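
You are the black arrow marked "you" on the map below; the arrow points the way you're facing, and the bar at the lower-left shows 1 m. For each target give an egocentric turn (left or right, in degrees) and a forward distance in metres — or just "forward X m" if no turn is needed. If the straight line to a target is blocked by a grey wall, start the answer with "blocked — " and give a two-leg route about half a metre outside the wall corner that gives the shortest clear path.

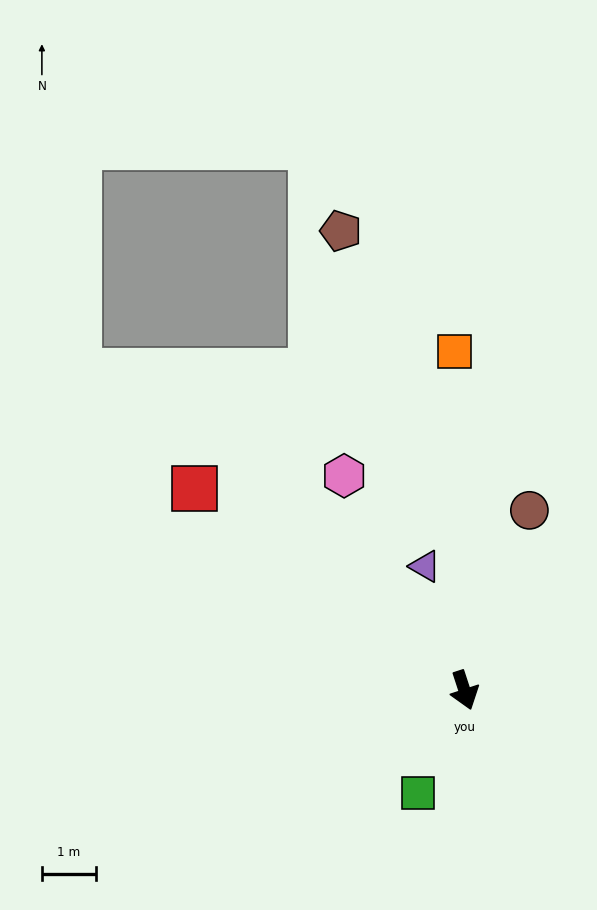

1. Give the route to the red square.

turn right 145°, forward 6.3 m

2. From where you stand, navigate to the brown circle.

turn left 142°, forward 3.6 m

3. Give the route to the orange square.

turn left 164°, forward 6.3 m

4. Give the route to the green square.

turn right 43°, forward 2.1 m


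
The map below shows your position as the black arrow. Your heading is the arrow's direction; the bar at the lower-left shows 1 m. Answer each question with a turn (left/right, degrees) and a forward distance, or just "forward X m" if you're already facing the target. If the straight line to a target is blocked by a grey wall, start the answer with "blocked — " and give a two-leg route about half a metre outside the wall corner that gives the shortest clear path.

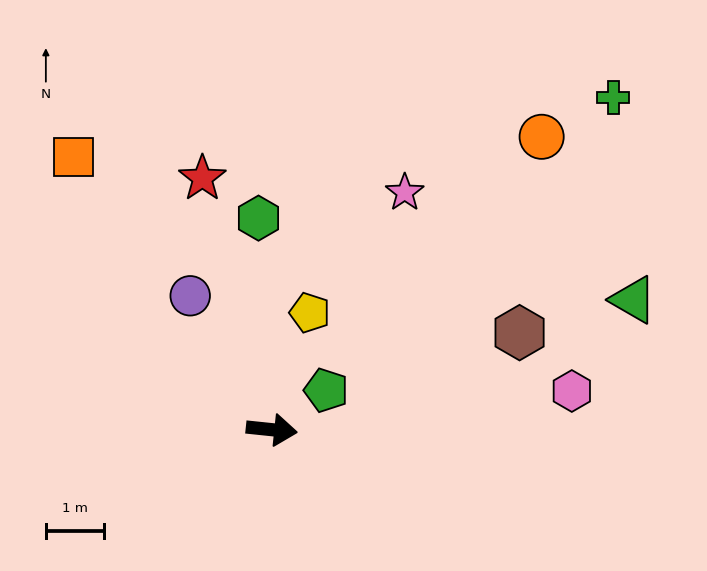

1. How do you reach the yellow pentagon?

turn left 78°, forward 2.1 m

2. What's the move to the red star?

turn left 111°, forward 4.5 m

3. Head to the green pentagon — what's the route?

turn left 42°, forward 1.1 m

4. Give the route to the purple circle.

turn left 127°, forward 2.7 m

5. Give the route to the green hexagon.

turn left 100°, forward 3.6 m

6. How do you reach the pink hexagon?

turn left 13°, forward 5.2 m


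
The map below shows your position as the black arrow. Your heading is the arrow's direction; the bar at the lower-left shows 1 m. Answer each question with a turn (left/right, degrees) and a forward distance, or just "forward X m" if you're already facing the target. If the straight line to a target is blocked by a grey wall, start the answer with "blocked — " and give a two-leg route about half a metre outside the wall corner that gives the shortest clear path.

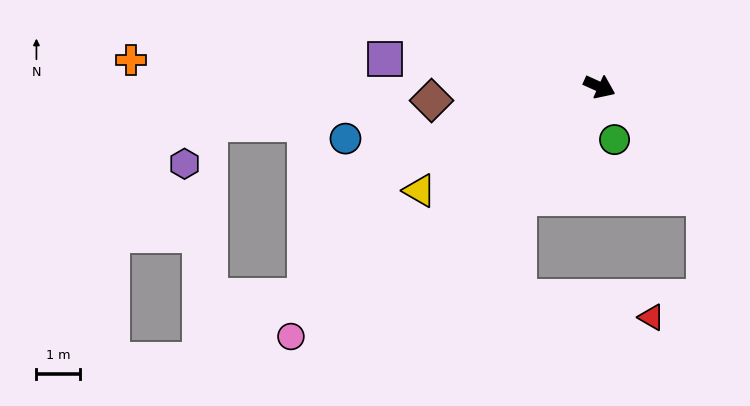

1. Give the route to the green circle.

turn right 50°, forward 1.3 m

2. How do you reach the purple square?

turn right 163°, forward 4.9 m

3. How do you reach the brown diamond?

turn right 151°, forward 3.9 m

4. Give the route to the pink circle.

turn right 117°, forward 9.1 m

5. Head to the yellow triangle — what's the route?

turn right 126°, forward 4.8 m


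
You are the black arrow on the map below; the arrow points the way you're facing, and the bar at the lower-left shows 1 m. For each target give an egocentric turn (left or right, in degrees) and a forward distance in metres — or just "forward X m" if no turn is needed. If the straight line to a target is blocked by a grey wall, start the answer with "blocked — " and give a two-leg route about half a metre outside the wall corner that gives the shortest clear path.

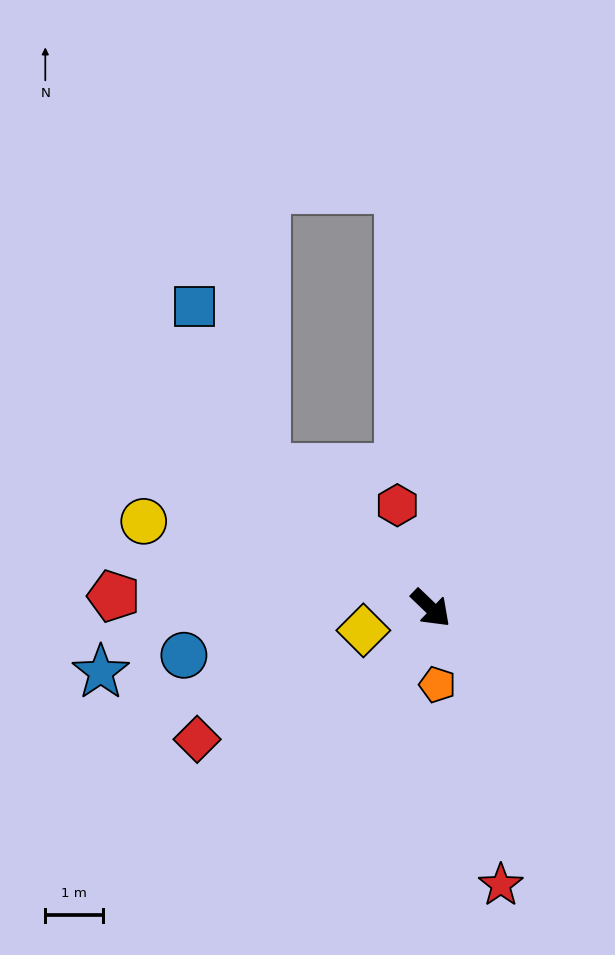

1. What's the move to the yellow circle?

turn right 153°, forward 5.2 m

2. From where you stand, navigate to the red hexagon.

turn left 152°, forward 1.9 m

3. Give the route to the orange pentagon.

turn right 41°, forward 1.3 m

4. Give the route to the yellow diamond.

turn right 118°, forward 1.2 m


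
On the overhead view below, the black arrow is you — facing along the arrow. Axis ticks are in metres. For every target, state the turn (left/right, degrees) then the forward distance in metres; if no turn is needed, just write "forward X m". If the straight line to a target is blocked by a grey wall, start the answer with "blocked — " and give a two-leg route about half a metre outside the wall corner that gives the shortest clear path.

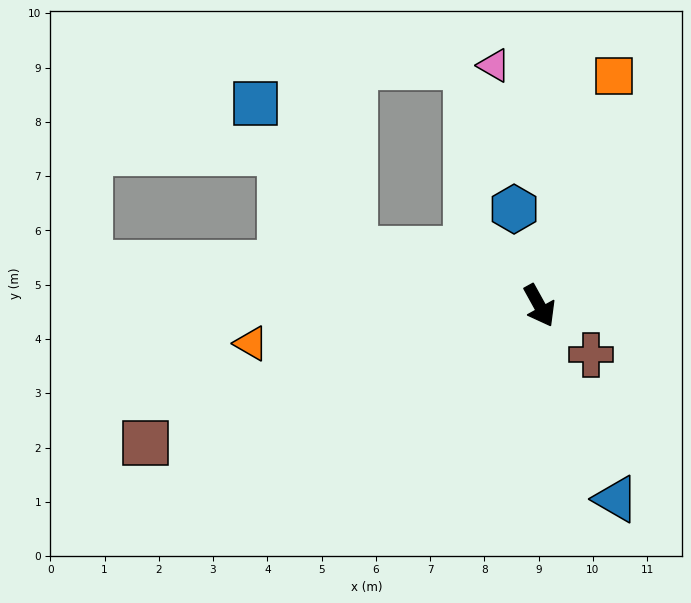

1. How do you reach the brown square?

turn right 100°, forward 7.7 m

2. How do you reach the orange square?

turn left 133°, forward 4.4 m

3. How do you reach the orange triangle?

turn right 111°, forward 5.4 m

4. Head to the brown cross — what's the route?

turn left 17°, forward 1.3 m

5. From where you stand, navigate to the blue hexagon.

turn left 166°, forward 1.8 m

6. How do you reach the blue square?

blocked — turn right 136°, forward 3.6 m, then turn right 39°, forward 3.2 m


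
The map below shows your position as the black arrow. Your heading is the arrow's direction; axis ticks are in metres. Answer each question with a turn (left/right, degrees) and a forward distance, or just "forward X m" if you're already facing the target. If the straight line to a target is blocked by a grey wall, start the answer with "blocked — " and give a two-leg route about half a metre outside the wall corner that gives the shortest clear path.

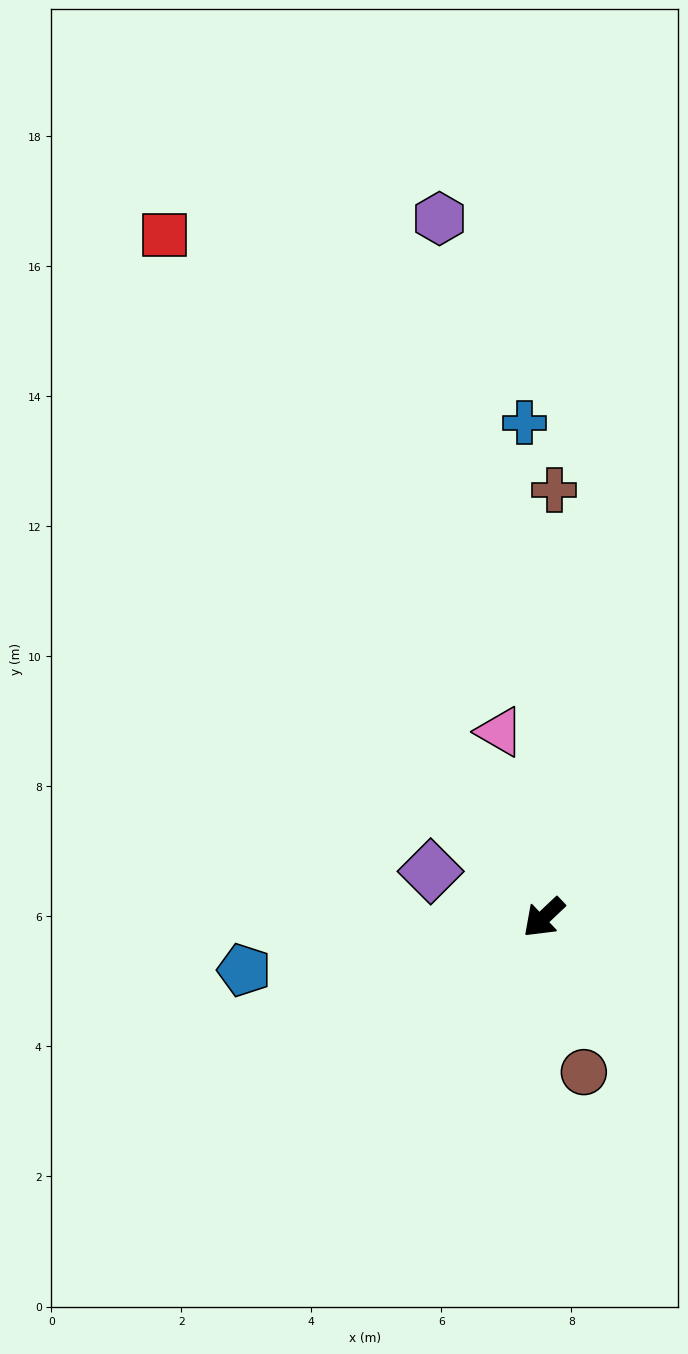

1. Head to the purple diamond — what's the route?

turn right 66°, forward 1.9 m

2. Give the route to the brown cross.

turn right 135°, forward 6.6 m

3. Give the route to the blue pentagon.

turn right 33°, forward 4.7 m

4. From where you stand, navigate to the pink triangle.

turn right 120°, forward 2.9 m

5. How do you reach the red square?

turn right 104°, forward 12.0 m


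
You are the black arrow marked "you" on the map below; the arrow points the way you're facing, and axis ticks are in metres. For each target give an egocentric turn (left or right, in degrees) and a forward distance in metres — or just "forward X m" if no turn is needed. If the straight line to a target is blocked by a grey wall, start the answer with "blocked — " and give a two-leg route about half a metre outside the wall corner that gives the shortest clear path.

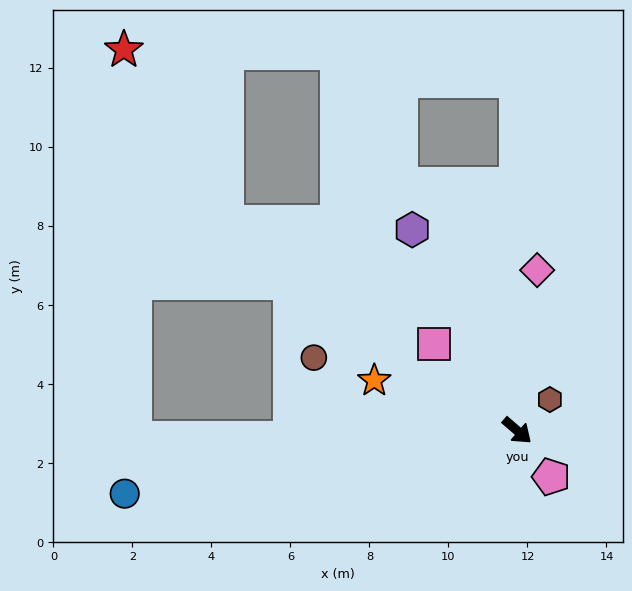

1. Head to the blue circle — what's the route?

turn right 130°, forward 10.1 m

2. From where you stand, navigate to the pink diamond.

turn left 124°, forward 4.1 m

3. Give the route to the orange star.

turn right 159°, forward 3.8 m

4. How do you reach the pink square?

turn left 175°, forward 3.0 m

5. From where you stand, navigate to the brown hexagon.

turn left 84°, forward 1.1 m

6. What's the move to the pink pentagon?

turn right 13°, forward 1.5 m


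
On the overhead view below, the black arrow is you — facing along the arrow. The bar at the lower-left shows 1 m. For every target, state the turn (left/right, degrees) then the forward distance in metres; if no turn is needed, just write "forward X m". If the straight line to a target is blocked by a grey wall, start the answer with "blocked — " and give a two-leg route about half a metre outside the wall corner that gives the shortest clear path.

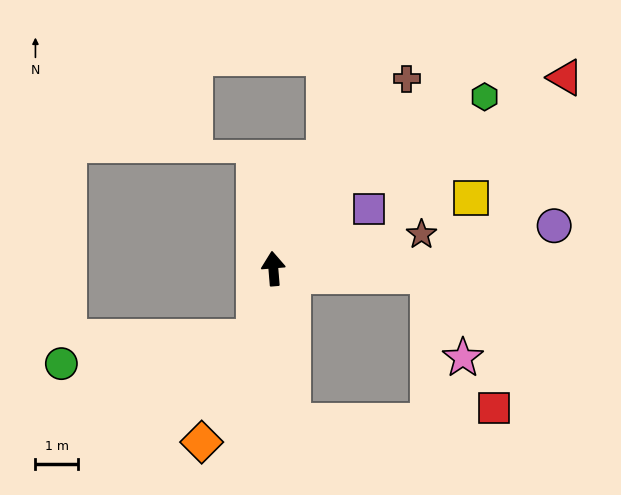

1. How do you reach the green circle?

blocked — turn left 159°, forward 1.7 m, then turn right 66°, forward 4.6 m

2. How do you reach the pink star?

blocked — turn right 97°, forward 3.7 m, then turn right 65°, forward 2.1 m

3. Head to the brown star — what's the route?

turn right 82°, forward 3.6 m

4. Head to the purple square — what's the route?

turn right 63°, forward 2.7 m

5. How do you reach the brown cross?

turn right 40°, forward 5.5 m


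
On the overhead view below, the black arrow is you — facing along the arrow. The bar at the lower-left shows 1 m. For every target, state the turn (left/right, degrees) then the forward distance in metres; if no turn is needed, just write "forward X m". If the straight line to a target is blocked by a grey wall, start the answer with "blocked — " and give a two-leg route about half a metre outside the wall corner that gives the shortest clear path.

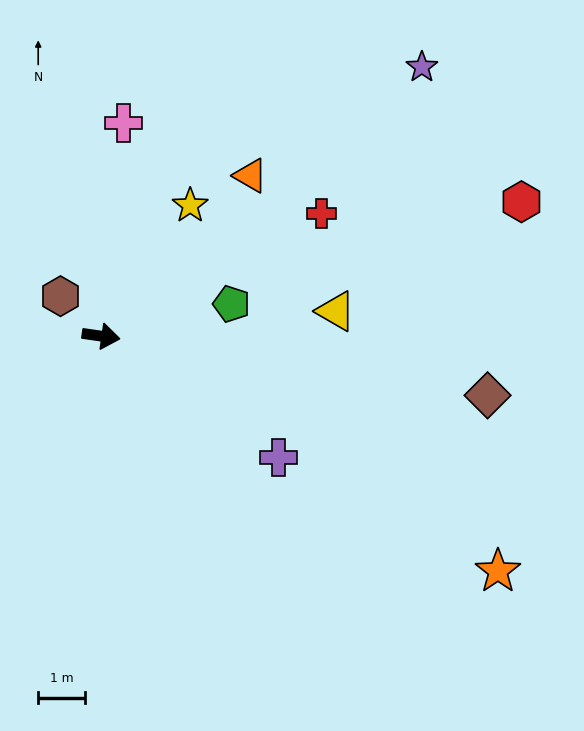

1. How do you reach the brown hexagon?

turn left 144°, forward 1.2 m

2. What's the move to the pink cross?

turn left 92°, forward 4.5 m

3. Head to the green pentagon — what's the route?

turn left 22°, forward 2.8 m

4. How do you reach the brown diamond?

forward 8.3 m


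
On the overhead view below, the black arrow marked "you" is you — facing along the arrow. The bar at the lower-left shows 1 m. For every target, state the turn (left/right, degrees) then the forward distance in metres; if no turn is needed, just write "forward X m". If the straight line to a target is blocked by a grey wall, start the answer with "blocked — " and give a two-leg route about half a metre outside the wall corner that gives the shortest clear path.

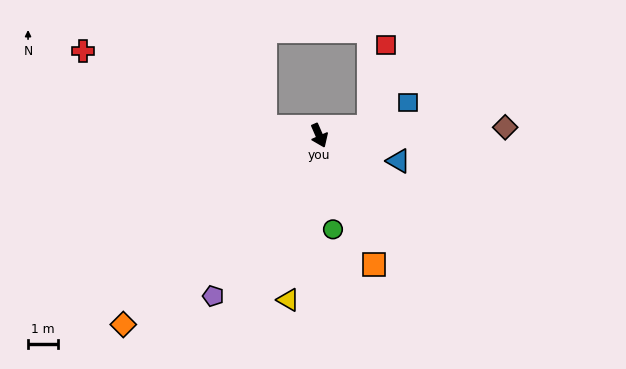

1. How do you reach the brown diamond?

turn left 69°, forward 6.1 m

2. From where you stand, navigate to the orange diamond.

turn right 70°, forward 8.9 m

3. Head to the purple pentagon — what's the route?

turn right 57°, forward 6.3 m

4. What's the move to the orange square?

forward 4.6 m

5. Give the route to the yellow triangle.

turn right 34°, forward 5.5 m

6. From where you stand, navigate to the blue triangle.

turn left 49°, forward 2.7 m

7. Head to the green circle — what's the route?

turn right 15°, forward 3.1 m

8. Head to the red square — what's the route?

blocked — turn left 75°, forward 1.7 m, then turn left 70°, forward 2.8 m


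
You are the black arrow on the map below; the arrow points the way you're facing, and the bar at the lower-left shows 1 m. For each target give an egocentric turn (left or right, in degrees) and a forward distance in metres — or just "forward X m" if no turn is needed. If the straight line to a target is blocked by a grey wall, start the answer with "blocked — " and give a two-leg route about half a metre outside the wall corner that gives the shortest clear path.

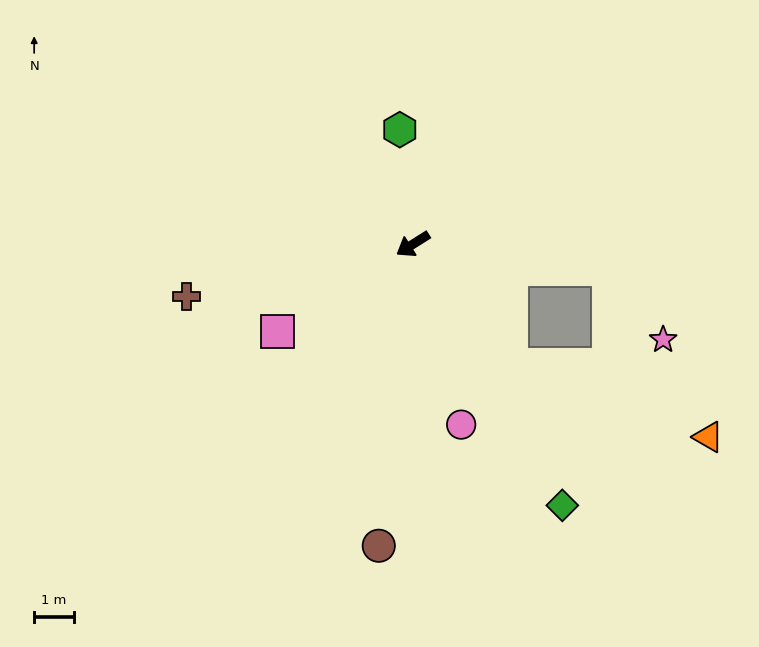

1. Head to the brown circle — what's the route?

turn left 51°, forward 7.7 m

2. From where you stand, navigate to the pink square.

forward 4.1 m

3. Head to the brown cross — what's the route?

turn right 19°, forward 5.9 m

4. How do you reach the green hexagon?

turn right 116°, forward 2.9 m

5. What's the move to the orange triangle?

blocked — turn left 97°, forward 3.9 m, then turn left 31°, forward 5.3 m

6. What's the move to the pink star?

blocked — turn left 141°, forward 5.0 m, then turn right 46°, forward 2.2 m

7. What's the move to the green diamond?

turn left 88°, forward 7.6 m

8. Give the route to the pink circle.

turn left 73°, forward 4.7 m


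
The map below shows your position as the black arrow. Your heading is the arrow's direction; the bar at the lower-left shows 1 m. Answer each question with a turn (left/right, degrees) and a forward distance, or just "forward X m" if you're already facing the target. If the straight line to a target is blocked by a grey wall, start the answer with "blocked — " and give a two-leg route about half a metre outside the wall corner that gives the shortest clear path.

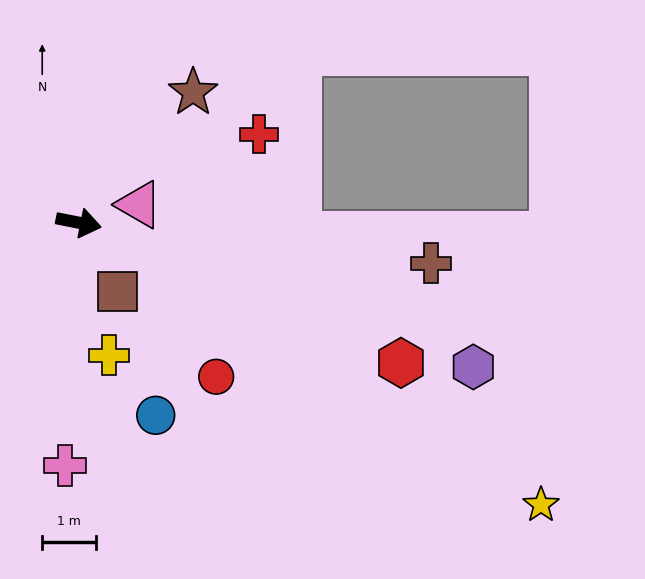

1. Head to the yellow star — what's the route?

turn right 20°, forward 10.1 m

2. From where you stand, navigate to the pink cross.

turn right 82°, forward 4.5 m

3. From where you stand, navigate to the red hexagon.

turn right 12°, forward 6.5 m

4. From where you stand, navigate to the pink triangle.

turn left 28°, forward 1.2 m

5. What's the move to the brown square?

turn right 49°, forward 1.5 m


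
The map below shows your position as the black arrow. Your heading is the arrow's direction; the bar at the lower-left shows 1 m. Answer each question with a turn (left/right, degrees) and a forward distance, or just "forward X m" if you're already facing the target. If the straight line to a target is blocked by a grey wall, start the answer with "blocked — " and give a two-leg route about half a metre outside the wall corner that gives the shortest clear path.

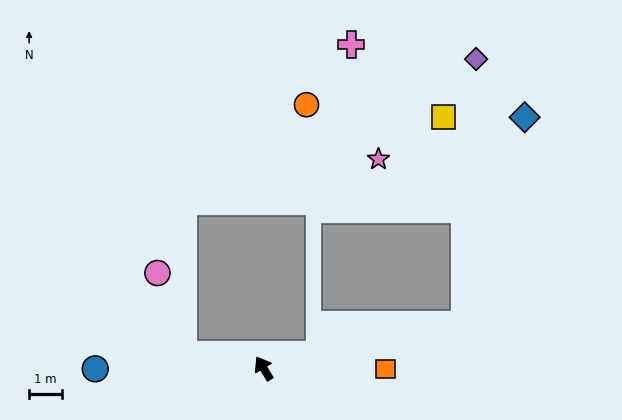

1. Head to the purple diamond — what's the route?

blocked — turn right 109°, forward 6.2 m, then turn left 76°, forward 8.0 m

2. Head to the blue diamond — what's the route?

blocked — turn right 109°, forward 6.2 m, then turn left 62°, forward 6.5 m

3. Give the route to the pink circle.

blocked — turn left 49°, forward 2.5 m, then turn right 63°, forward 2.6 m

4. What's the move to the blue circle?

turn left 59°, forward 5.1 m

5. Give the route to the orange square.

turn right 122°, forward 3.7 m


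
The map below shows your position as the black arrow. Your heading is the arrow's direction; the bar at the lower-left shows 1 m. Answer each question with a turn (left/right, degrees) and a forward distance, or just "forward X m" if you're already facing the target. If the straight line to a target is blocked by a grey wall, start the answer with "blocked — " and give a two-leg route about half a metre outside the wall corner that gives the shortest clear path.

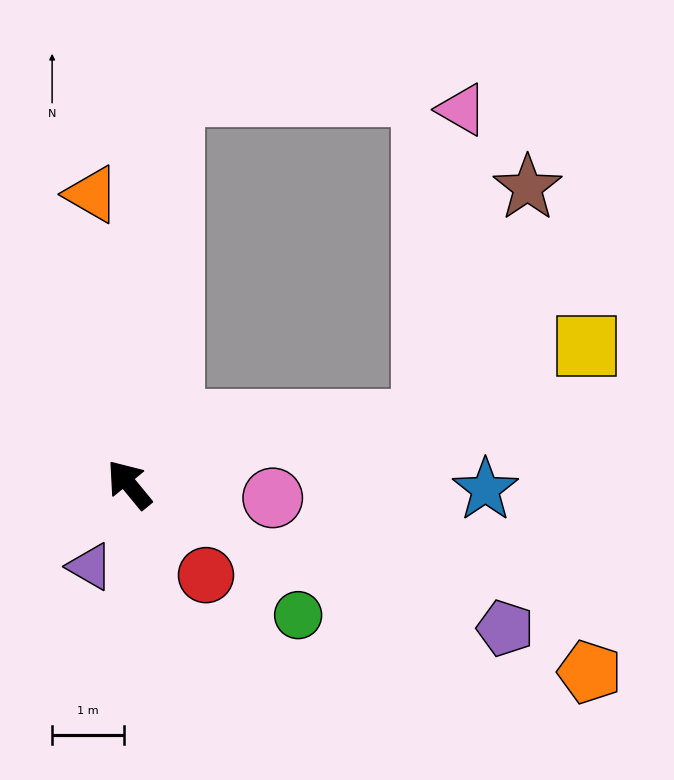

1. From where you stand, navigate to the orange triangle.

turn right 32°, forward 4.1 m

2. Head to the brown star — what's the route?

blocked — turn right 117°, forward 4.2 m, then turn left 53°, forward 3.6 m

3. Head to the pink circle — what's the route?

turn right 135°, forward 2.0 m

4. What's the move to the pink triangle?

blocked — turn right 117°, forward 4.2 m, then turn left 70°, forward 4.4 m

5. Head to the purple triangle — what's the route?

turn left 115°, forward 1.3 m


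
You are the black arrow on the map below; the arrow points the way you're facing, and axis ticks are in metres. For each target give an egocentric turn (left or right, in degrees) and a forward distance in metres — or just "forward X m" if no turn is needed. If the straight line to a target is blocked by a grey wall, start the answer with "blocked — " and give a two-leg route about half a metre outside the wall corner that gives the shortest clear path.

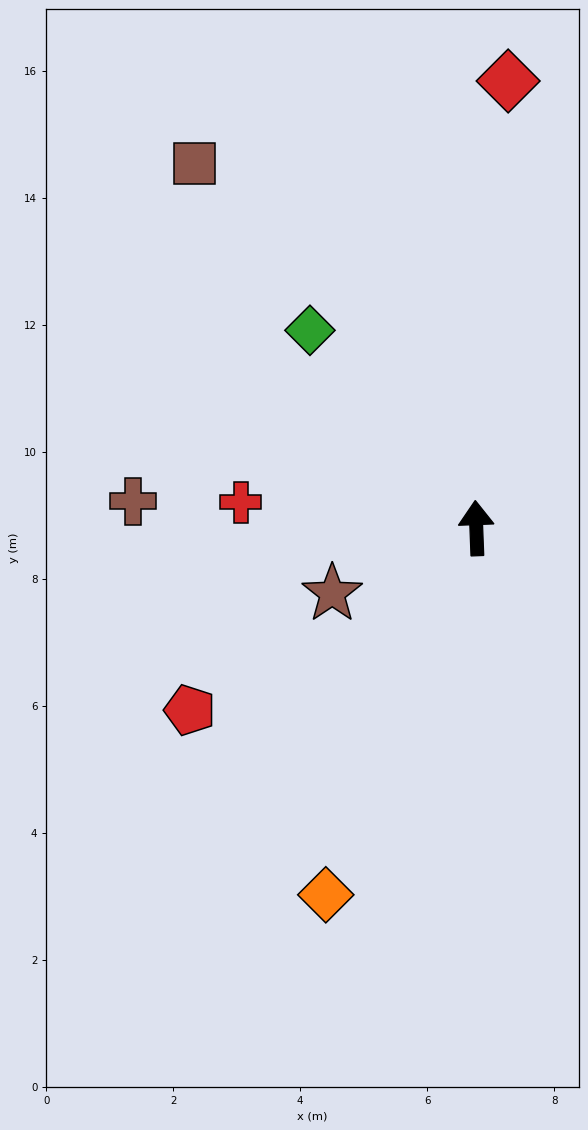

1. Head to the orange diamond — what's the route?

turn left 155°, forward 6.2 m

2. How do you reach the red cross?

turn left 82°, forward 3.7 m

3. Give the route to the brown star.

turn left 112°, forward 2.5 m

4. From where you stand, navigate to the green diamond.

turn left 38°, forward 4.1 m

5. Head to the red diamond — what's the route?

turn right 6°, forward 7.1 m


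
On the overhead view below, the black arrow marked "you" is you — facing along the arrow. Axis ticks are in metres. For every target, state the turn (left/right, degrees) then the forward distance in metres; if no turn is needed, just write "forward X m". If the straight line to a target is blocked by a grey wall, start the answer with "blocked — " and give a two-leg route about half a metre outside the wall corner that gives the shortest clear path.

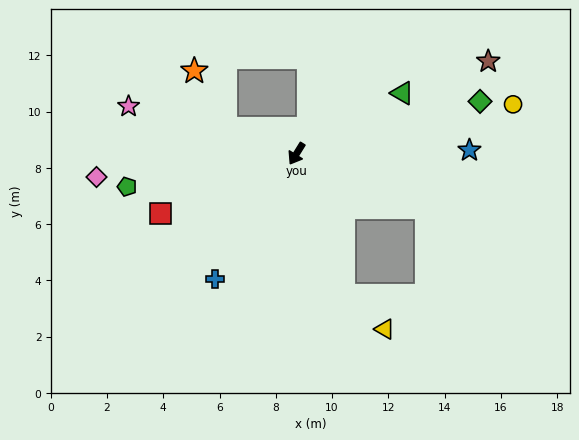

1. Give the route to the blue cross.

forward 5.3 m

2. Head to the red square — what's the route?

turn right 35°, forward 5.3 m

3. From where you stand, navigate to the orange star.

blocked — turn right 78°, forward 2.7 m, then turn right 42°, forward 2.3 m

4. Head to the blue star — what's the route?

turn left 123°, forward 6.1 m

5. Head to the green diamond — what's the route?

turn left 138°, forward 6.8 m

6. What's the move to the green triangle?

turn left 152°, forward 4.3 m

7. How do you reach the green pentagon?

turn right 47°, forward 6.1 m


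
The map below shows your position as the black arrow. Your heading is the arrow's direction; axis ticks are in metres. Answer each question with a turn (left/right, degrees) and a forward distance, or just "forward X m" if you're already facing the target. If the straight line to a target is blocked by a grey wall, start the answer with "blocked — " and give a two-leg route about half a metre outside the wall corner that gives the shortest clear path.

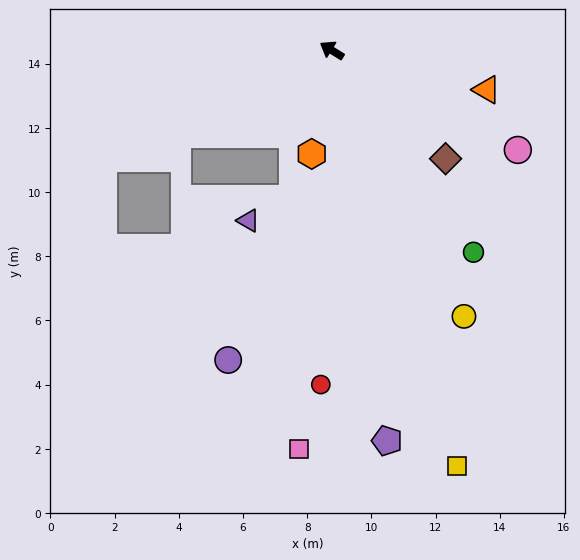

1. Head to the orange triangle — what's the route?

turn right 162°, forward 5.0 m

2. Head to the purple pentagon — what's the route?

turn left 130°, forward 12.3 m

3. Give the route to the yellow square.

turn left 139°, forward 13.5 m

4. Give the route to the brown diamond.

turn left 168°, forward 4.9 m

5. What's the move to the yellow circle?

turn left 148°, forward 9.3 m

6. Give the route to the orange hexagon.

turn left 111°, forward 3.3 m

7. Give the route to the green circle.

turn left 157°, forward 7.7 m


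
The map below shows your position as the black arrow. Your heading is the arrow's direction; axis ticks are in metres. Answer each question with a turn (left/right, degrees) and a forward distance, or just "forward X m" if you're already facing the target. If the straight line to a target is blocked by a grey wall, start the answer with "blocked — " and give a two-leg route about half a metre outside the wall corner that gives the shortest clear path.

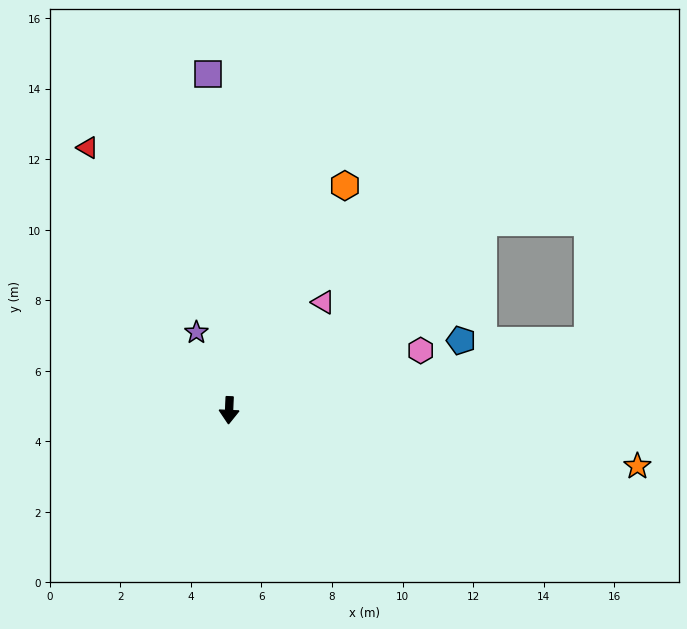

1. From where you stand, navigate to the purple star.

turn right 155°, forward 2.4 m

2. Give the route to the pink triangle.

turn left 141°, forward 4.1 m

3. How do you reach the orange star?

turn left 85°, forward 11.7 m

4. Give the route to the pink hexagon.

turn left 110°, forward 5.7 m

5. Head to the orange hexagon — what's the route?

turn left 155°, forward 7.2 m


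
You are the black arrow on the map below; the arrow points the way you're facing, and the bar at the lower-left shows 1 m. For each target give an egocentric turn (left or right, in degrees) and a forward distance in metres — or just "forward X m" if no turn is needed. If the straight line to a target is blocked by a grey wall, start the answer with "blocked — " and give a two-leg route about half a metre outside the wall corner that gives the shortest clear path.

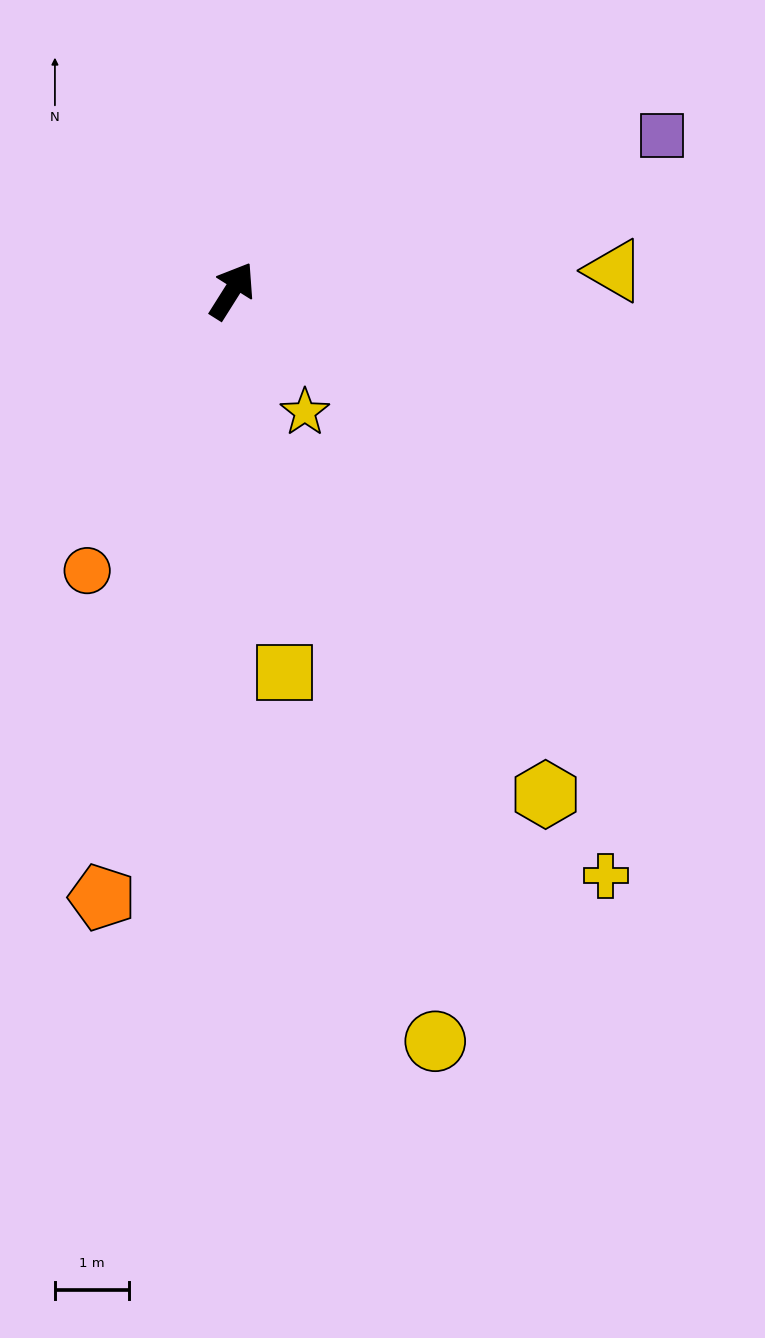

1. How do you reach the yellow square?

turn right 140°, forward 5.2 m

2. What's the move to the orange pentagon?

turn right 160°, forward 8.4 m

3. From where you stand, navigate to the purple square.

turn right 38°, forward 6.2 m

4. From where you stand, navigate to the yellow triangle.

turn right 55°, forward 5.2 m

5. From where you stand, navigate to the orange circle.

turn right 175°, forward 4.3 m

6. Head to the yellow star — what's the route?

turn right 117°, forward 1.9 m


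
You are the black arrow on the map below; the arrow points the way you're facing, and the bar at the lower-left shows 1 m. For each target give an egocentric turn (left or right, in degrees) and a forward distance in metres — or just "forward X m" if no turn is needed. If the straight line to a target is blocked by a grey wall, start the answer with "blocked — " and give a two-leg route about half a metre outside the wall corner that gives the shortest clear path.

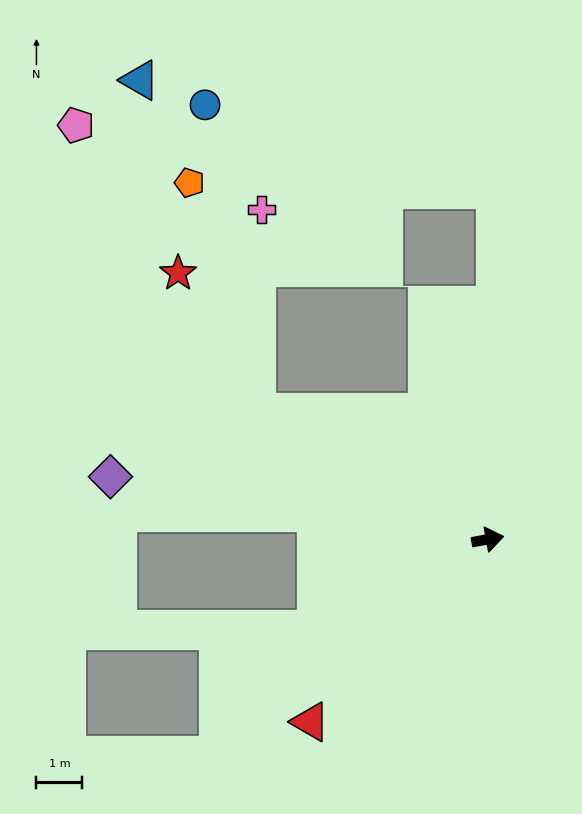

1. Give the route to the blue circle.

blocked — turn left 141°, forward 5.8 m, then turn right 52°, forward 6.8 m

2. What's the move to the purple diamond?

turn left 160°, forward 8.4 m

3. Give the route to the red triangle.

turn right 144°, forward 5.6 m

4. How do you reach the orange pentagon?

blocked — turn left 141°, forward 5.8 m, then turn right 45°, forward 5.2 m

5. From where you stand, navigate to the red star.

blocked — turn left 141°, forward 5.8 m, then turn right 32°, forward 3.5 m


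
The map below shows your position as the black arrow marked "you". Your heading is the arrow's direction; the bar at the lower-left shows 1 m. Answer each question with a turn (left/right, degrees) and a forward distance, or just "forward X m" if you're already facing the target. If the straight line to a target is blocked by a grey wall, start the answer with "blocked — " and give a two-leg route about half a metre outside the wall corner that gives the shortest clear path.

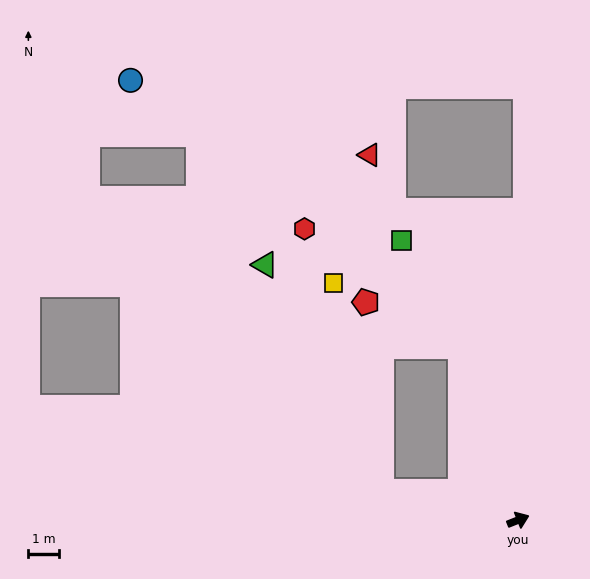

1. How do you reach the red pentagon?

blocked — turn left 87°, forward 5.9 m, then turn left 46°, forward 3.4 m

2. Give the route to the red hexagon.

blocked — turn left 87°, forward 5.9 m, then turn left 34°, forward 6.3 m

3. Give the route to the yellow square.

blocked — turn left 147°, forward 4.5 m, then turn right 66°, forward 6.9 m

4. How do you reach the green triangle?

blocked — turn left 147°, forward 4.5 m, then turn right 52°, forward 8.2 m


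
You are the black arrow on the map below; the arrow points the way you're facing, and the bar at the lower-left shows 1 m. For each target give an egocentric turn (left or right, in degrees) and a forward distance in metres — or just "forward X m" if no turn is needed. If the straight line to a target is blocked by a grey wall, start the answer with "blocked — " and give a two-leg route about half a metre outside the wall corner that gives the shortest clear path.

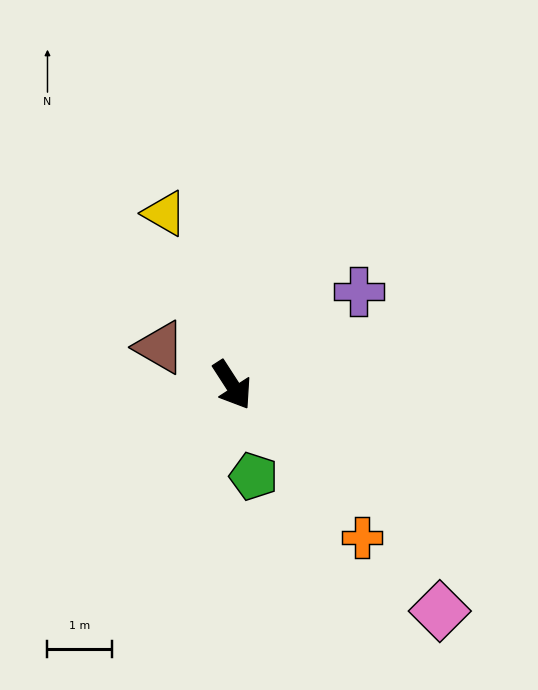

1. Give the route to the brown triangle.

turn right 150°, forward 1.3 m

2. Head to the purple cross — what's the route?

turn left 94°, forward 2.4 m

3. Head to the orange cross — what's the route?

turn left 8°, forward 3.1 m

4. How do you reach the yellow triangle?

turn left 169°, forward 2.9 m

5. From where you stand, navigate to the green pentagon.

turn right 20°, forward 1.5 m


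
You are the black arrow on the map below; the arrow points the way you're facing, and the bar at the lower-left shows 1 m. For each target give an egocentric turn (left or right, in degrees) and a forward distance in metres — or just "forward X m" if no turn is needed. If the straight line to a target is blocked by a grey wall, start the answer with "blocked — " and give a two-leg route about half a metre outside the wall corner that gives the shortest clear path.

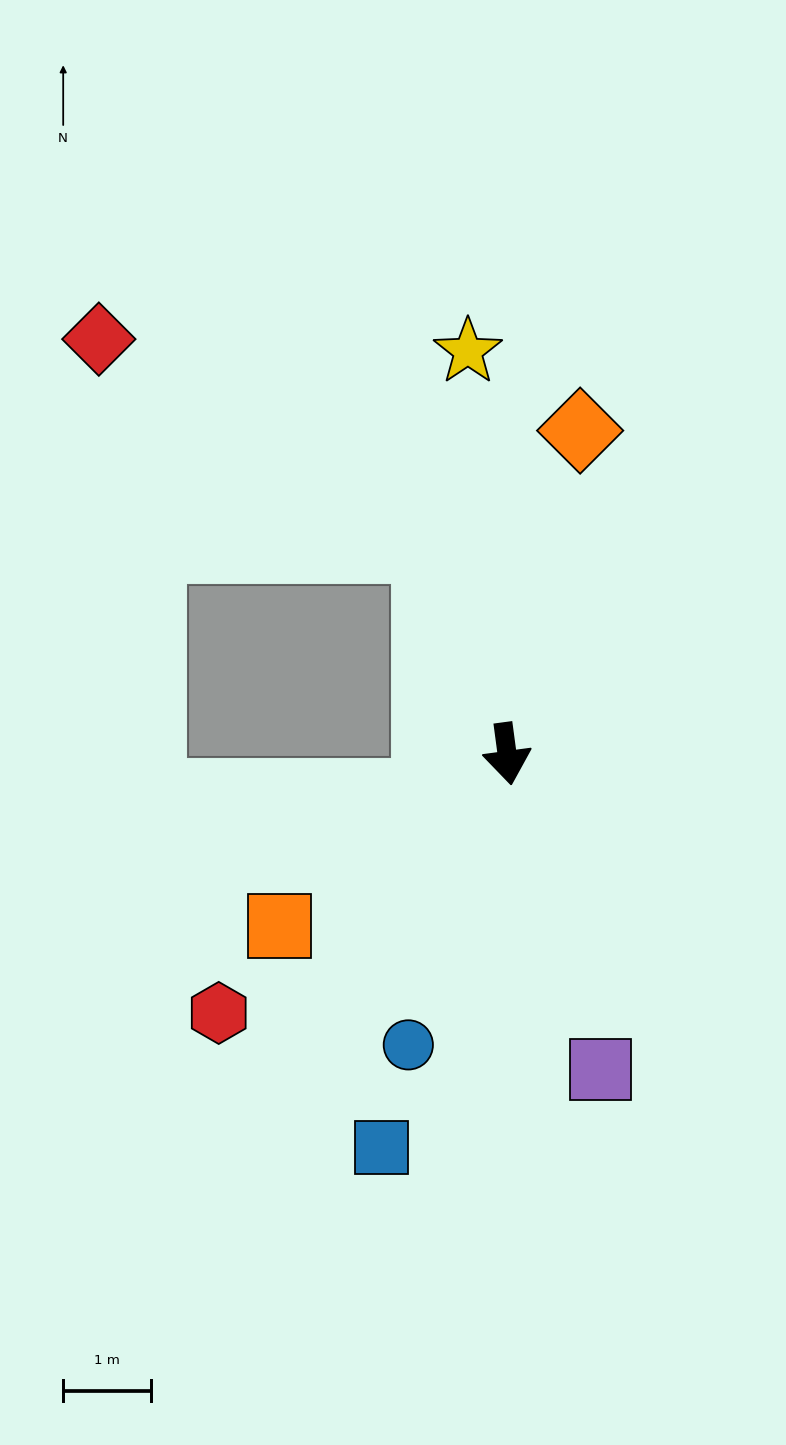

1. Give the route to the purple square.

turn left 9°, forward 3.8 m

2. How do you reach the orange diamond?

turn left 160°, forward 3.8 m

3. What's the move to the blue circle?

turn right 26°, forward 3.5 m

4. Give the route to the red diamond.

blocked — turn right 167°, forward 2.5 m, then turn left 37°, forward 4.4 m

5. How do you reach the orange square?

turn right 60°, forward 3.3 m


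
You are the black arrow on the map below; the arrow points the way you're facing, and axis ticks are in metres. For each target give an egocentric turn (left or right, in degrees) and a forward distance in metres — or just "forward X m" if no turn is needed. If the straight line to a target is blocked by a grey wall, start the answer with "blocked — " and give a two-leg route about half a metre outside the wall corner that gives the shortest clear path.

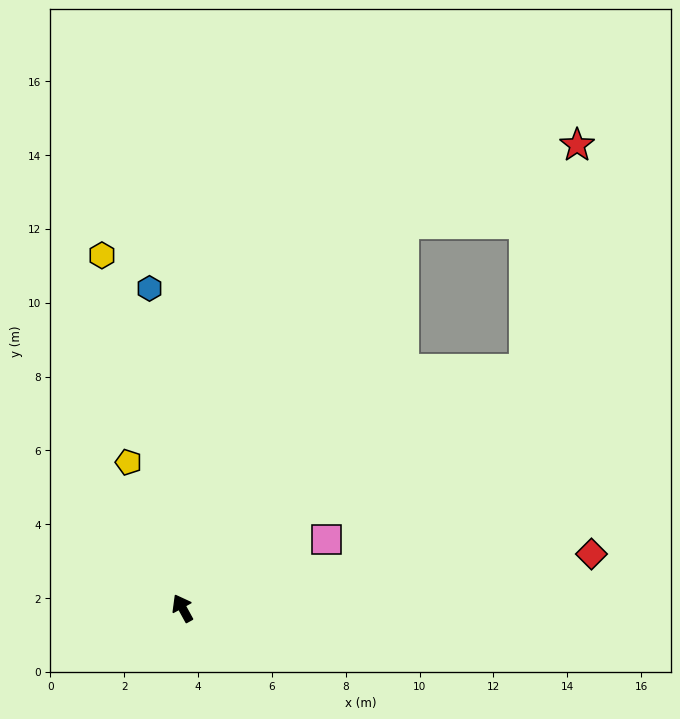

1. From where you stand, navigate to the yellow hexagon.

turn right 16°, forward 9.8 m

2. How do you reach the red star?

blocked — turn right 59°, forward 12.0 m, then turn right 35°, forward 5.2 m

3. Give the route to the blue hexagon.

turn right 23°, forward 8.7 m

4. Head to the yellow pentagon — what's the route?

turn right 9°, forward 4.2 m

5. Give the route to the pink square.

turn right 93°, forward 4.3 m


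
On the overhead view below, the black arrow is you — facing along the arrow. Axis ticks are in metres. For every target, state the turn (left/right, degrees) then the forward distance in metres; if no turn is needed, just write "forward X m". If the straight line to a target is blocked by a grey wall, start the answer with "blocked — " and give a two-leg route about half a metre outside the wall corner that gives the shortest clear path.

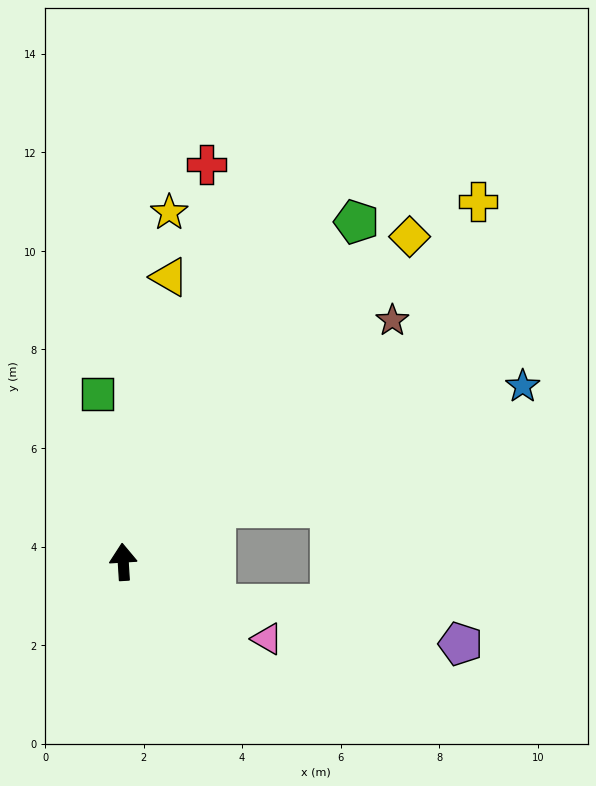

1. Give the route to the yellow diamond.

turn right 45°, forward 8.8 m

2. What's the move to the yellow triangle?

turn right 13°, forward 5.9 m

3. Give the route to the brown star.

turn right 52°, forward 7.3 m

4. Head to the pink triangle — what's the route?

turn right 122°, forward 3.3 m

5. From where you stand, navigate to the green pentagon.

turn right 38°, forward 8.4 m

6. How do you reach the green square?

turn left 5°, forward 3.4 m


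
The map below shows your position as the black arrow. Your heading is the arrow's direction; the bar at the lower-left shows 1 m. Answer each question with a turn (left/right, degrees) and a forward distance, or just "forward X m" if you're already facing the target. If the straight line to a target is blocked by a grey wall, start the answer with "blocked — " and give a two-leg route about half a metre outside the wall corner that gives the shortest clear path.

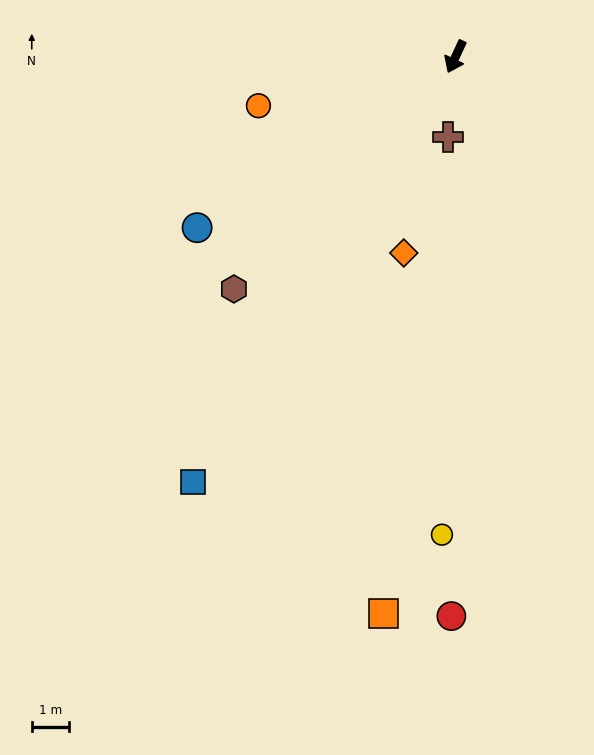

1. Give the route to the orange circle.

turn right 51°, forward 5.5 m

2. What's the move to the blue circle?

turn right 31°, forward 8.4 m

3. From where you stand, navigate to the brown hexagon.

turn right 19°, forward 8.7 m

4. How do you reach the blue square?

turn right 7°, forward 13.5 m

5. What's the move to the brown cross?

turn left 20°, forward 2.2 m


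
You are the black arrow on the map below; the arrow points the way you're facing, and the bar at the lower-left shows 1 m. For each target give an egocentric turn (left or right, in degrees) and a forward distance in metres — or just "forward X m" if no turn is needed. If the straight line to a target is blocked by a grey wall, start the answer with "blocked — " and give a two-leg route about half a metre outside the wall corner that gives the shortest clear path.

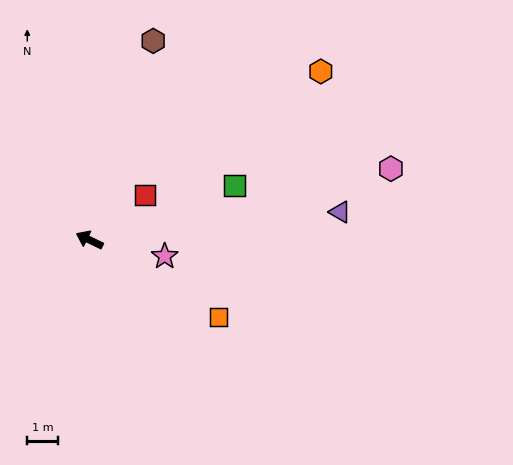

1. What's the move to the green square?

turn right 134°, forward 5.1 m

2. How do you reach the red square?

turn right 115°, forward 2.3 m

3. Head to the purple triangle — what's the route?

turn right 148°, forward 8.3 m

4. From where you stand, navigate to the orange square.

turn left 175°, forward 4.9 m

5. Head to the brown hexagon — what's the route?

turn right 82°, forward 6.8 m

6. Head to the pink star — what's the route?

turn right 167°, forward 2.5 m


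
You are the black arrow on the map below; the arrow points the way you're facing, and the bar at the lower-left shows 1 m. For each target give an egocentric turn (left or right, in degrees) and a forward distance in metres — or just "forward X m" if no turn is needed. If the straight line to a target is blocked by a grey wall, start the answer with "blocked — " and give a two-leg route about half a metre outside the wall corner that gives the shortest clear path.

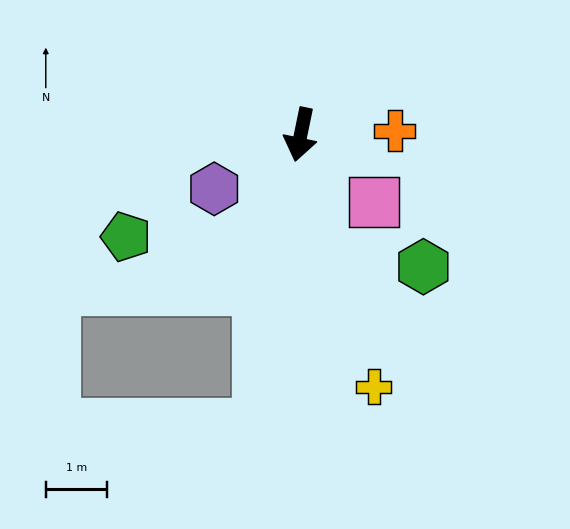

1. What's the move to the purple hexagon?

turn right 46°, forward 1.7 m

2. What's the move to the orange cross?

turn left 104°, forward 1.5 m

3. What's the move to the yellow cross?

turn left 28°, forward 4.3 m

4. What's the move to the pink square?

turn left 59°, forward 1.6 m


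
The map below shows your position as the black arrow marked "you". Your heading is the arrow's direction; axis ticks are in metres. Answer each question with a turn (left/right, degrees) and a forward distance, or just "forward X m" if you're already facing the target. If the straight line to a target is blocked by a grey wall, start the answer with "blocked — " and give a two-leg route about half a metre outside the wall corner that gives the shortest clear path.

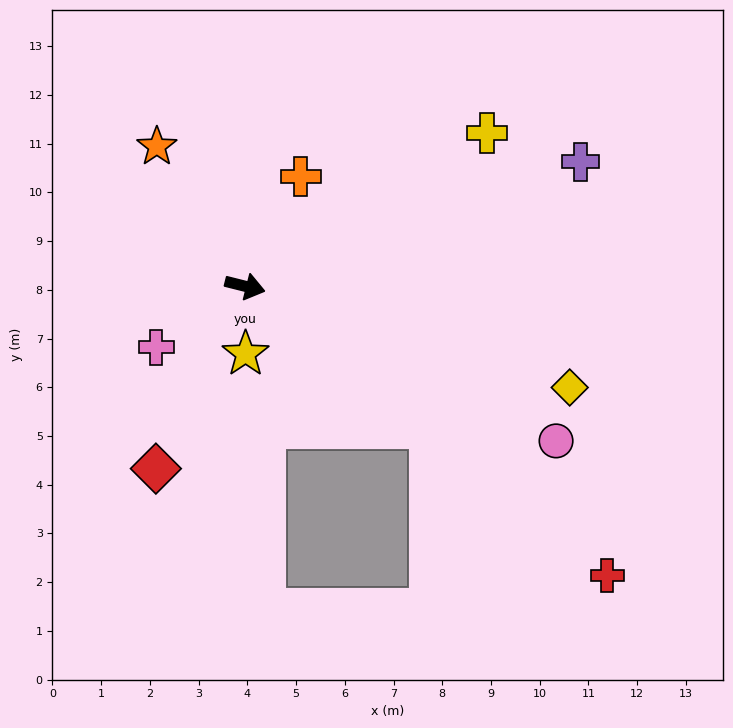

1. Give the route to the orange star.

turn left 136°, forward 3.4 m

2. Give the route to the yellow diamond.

turn right 3°, forward 7.0 m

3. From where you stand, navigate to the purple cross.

turn left 34°, forward 7.3 m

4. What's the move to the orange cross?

turn left 77°, forward 2.5 m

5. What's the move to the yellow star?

turn right 75°, forward 1.4 m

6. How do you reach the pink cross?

turn right 131°, forward 2.2 m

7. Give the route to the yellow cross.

turn left 46°, forward 5.9 m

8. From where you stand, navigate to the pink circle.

turn right 12°, forward 7.1 m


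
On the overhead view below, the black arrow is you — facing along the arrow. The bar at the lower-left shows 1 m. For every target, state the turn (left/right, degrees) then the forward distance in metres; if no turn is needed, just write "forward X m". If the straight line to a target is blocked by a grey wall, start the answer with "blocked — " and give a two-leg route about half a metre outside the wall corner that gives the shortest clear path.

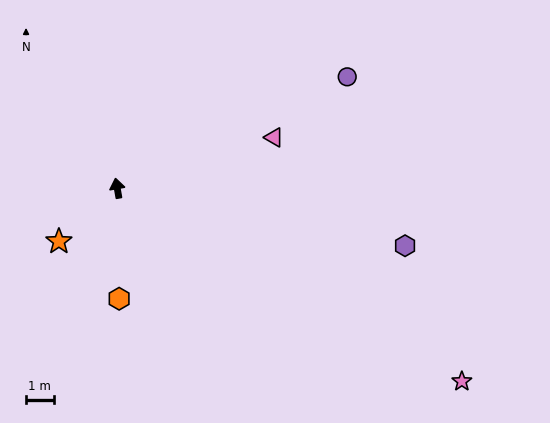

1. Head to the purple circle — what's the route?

turn right 74°, forward 9.3 m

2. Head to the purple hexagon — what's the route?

turn right 111°, forward 10.7 m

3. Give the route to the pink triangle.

turn right 82°, forward 6.0 m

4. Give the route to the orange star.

turn left 122°, forward 2.9 m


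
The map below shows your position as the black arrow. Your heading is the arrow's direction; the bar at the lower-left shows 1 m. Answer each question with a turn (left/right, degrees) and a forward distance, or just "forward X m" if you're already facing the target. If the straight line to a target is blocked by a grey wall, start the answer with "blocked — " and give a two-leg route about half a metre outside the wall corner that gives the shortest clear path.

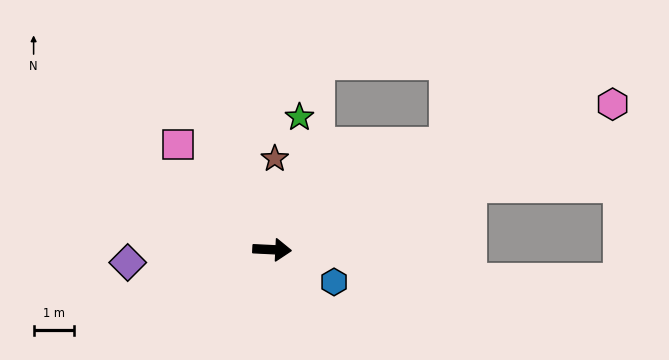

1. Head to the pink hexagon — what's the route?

turn left 26°, forward 9.1 m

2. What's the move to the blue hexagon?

turn right 25°, forward 1.7 m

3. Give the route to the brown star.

turn left 91°, forward 2.2 m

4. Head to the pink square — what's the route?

turn left 135°, forward 3.5 m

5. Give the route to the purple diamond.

turn right 172°, forward 3.6 m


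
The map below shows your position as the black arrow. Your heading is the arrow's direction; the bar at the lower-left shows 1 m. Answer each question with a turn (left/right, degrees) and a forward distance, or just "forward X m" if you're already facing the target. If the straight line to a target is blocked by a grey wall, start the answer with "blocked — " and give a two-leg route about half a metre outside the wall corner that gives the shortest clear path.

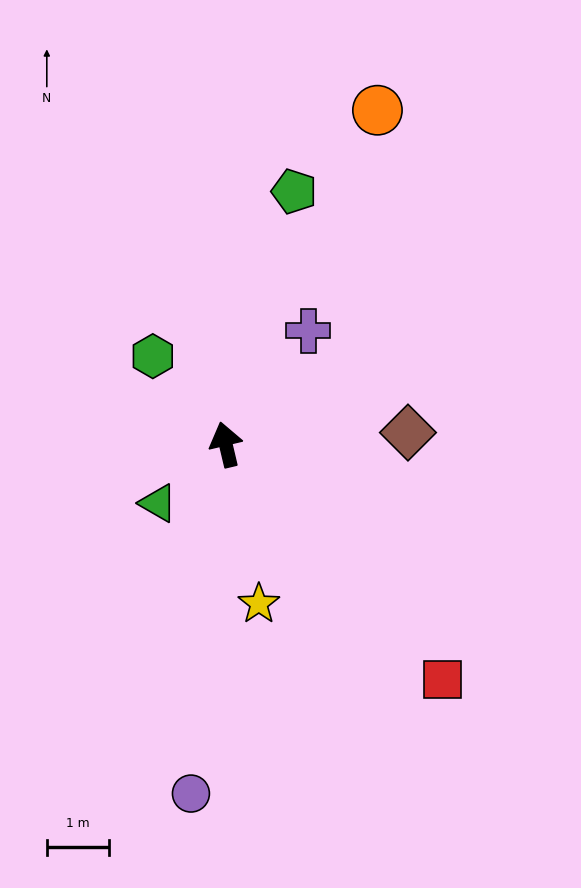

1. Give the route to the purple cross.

turn right 49°, forward 2.3 m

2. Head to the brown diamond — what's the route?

turn right 100°, forward 3.0 m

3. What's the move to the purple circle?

turn left 161°, forward 5.7 m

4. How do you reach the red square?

turn right 151°, forward 5.2 m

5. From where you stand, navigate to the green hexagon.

turn left 26°, forward 1.9 m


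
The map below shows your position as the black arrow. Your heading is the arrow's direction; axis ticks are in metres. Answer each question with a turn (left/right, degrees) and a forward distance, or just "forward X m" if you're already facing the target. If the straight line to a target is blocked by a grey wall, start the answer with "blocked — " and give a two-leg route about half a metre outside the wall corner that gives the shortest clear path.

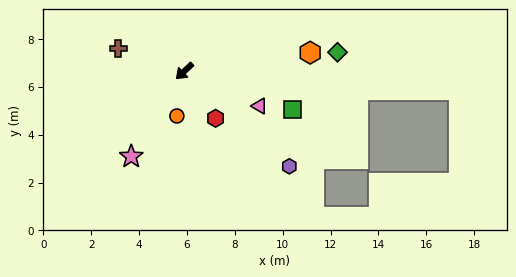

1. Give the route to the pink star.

turn left 15°, forward 4.2 m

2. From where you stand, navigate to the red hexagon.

turn left 80°, forward 2.4 m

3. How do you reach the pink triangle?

turn left 112°, forward 3.5 m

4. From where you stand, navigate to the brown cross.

turn right 62°, forward 2.9 m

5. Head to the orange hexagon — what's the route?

turn left 145°, forward 5.3 m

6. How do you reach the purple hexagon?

turn left 95°, forward 5.9 m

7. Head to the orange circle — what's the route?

turn left 37°, forward 1.9 m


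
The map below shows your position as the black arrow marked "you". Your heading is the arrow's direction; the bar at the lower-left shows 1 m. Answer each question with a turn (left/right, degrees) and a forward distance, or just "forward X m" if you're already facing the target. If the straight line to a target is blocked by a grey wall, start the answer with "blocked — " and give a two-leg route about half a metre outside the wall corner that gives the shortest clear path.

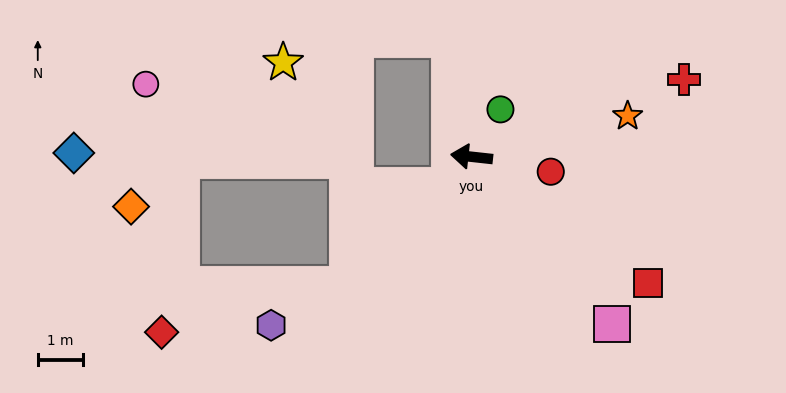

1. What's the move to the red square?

turn left 151°, forward 4.9 m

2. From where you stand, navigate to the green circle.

turn right 115°, forward 1.2 m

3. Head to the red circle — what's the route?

turn left 176°, forward 1.8 m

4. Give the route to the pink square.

turn left 136°, forward 4.9 m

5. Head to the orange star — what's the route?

turn right 159°, forward 3.6 m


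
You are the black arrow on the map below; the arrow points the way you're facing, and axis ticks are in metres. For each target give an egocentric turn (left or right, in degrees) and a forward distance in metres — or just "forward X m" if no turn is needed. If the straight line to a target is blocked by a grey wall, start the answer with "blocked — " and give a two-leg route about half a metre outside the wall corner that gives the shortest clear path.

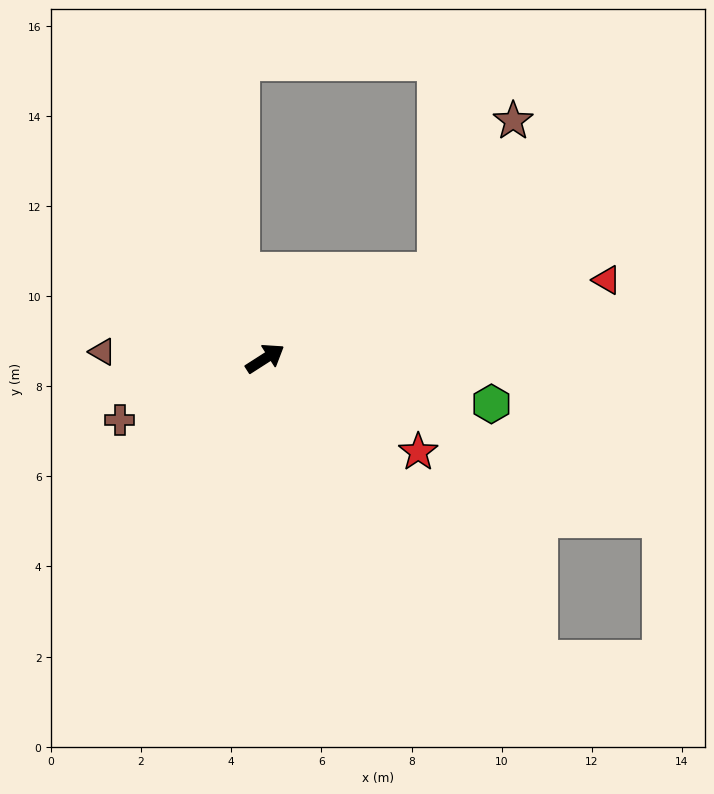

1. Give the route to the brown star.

blocked — turn right 6°, forward 4.3 m, then turn left 36°, forward 3.8 m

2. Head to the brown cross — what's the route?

turn left 170°, forward 3.5 m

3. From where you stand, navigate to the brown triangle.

turn left 145°, forward 3.6 m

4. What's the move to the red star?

turn right 64°, forward 4.0 m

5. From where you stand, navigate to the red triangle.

turn right 20°, forward 7.8 m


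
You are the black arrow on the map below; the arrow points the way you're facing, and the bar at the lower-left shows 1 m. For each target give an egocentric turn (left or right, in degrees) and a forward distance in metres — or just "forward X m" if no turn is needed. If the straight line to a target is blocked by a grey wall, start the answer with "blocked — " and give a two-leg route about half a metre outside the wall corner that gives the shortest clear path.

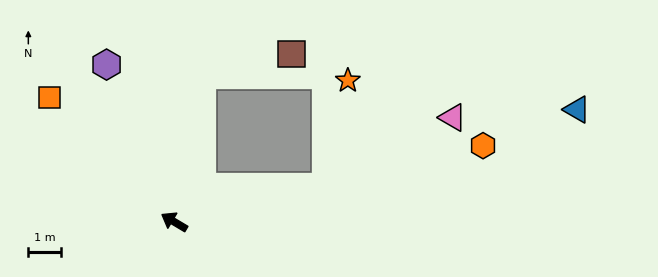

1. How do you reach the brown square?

blocked — turn right 70°, forward 4.6 m, then turn right 65°, forward 2.9 m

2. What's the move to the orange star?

blocked — turn right 136°, forward 4.8 m, then turn left 65°, forward 3.4 m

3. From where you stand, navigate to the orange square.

turn right 14°, forward 5.5 m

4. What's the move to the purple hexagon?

turn right 36°, forward 5.3 m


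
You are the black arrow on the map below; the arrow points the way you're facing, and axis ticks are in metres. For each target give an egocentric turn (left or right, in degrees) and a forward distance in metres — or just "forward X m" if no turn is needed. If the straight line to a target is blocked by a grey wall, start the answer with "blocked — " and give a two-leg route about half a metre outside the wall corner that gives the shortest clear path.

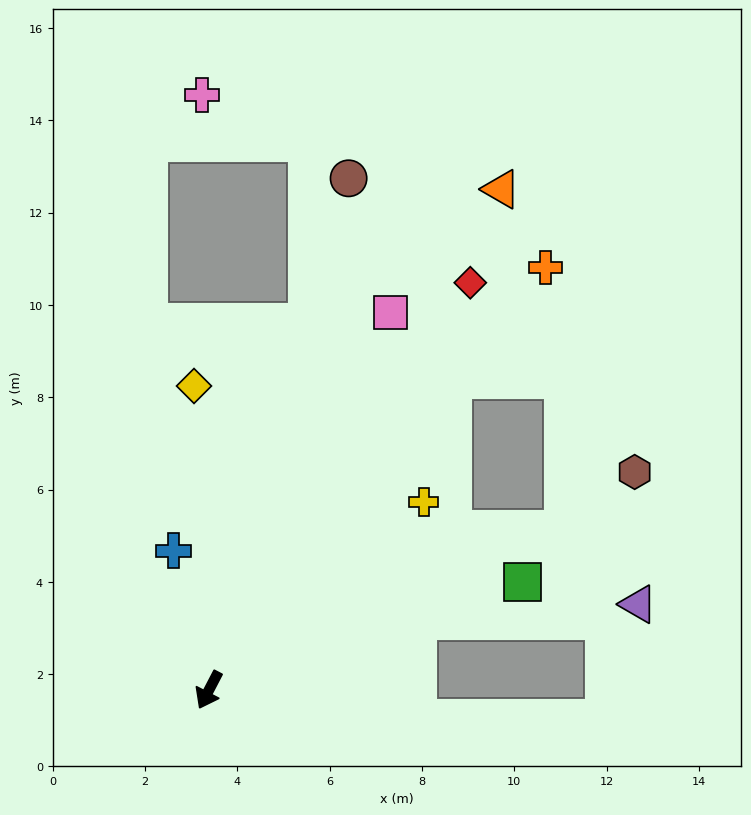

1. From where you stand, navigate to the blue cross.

turn right 138°, forward 3.1 m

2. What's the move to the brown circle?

turn right 168°, forward 11.5 m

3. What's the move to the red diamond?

turn left 175°, forward 10.5 m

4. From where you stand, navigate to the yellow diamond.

turn right 150°, forward 6.6 m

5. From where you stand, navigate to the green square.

turn left 136°, forward 7.2 m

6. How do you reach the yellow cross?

turn left 159°, forward 6.2 m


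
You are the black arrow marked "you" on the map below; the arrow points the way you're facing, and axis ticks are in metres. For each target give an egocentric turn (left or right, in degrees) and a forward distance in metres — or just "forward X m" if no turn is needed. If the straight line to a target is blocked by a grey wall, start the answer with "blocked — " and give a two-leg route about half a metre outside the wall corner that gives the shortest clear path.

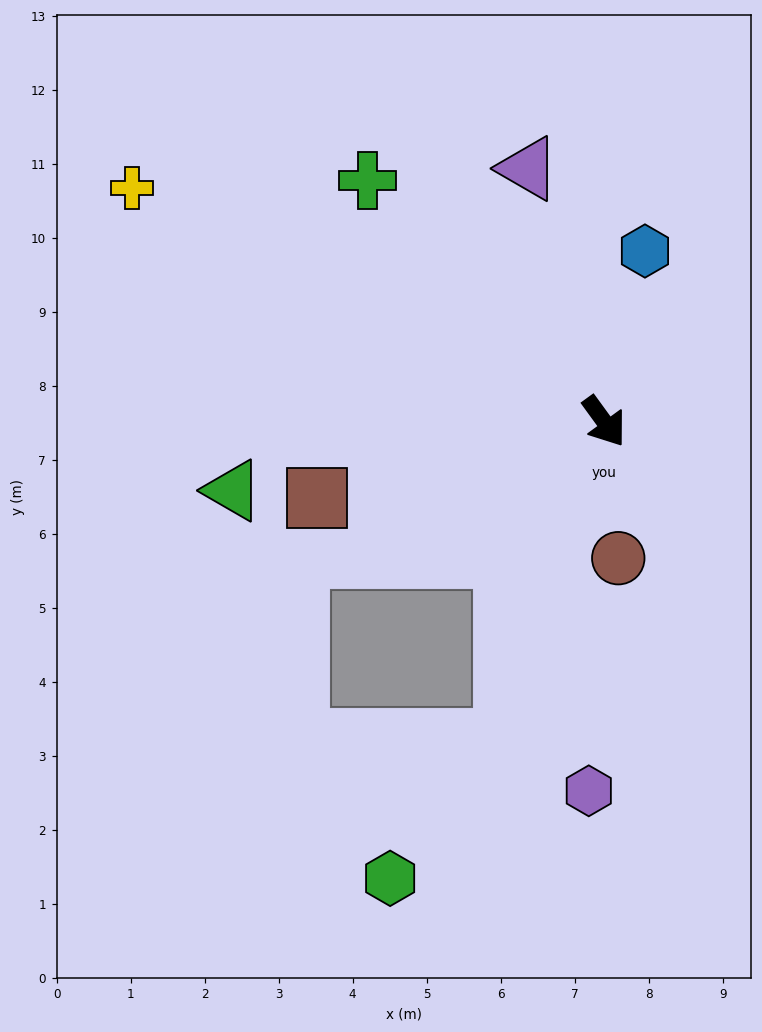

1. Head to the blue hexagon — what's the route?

turn left 131°, forward 2.4 m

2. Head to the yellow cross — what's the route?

turn right 152°, forward 7.1 m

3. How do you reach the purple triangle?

turn left 161°, forward 3.6 m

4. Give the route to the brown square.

turn right 111°, forward 4.0 m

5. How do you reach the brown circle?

turn right 30°, forward 1.9 m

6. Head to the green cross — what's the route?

turn right 172°, forward 4.6 m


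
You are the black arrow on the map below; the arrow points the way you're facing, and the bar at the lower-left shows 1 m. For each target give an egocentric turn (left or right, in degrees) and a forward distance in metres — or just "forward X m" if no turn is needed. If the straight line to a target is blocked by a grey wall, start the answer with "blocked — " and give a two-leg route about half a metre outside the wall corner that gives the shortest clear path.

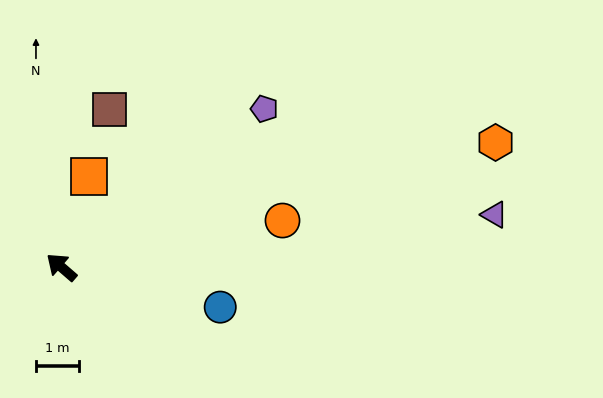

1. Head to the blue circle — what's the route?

turn right 153°, forward 3.8 m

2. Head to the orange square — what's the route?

turn right 66°, forward 2.2 m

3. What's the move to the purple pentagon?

turn right 101°, forward 6.0 m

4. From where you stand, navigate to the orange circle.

turn right 127°, forward 5.3 m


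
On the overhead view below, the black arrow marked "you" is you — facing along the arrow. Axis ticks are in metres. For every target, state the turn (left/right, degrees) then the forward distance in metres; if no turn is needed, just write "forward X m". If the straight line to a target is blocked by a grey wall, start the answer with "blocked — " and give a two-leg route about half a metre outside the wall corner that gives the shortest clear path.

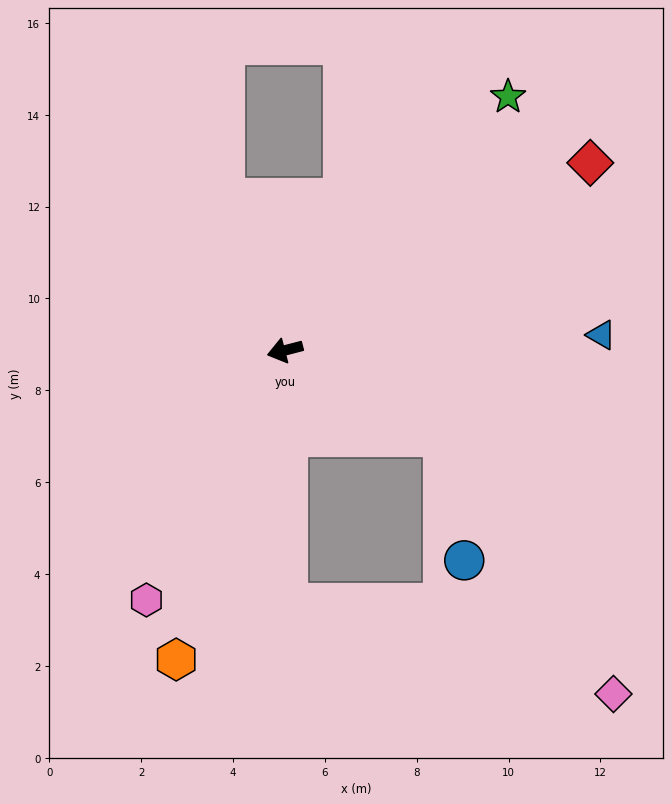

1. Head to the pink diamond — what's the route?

blocked — turn left 136°, forward 3.9 m, then turn right 27°, forward 6.7 m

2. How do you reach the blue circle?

blocked — turn left 136°, forward 3.9 m, then turn right 50°, forward 2.7 m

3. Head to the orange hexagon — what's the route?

turn left 56°, forward 7.1 m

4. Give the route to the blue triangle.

turn left 168°, forward 6.9 m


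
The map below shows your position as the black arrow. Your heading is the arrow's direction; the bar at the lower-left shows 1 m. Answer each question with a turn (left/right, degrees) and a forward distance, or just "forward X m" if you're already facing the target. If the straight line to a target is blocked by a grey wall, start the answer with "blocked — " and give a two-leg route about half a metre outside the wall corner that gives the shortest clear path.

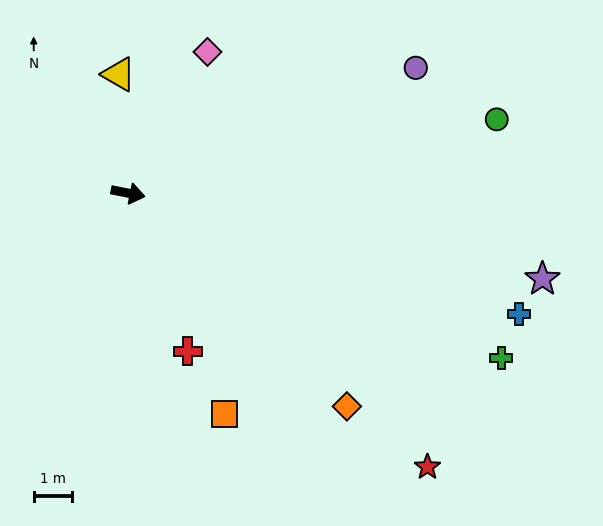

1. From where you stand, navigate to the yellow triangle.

turn left 106°, forward 3.1 m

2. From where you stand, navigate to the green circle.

turn left 23°, forward 9.9 m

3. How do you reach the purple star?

forward 11.1 m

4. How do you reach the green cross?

turn right 13°, forward 10.7 m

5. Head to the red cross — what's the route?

turn right 58°, forward 4.4 m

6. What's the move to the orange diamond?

turn right 33°, forward 8.0 m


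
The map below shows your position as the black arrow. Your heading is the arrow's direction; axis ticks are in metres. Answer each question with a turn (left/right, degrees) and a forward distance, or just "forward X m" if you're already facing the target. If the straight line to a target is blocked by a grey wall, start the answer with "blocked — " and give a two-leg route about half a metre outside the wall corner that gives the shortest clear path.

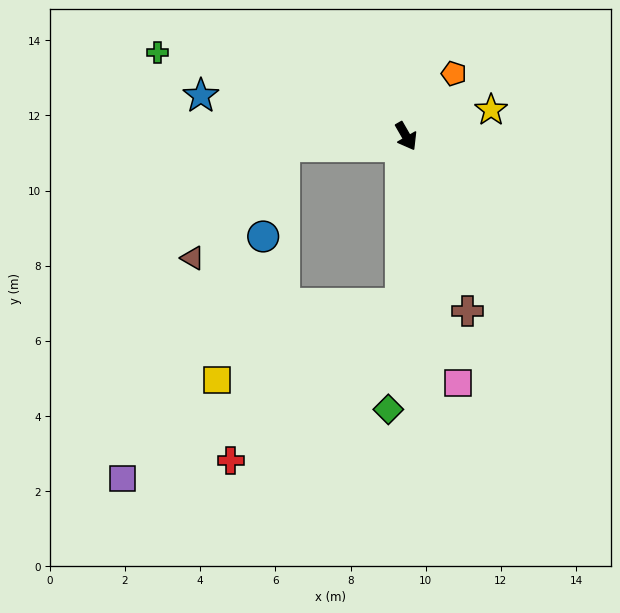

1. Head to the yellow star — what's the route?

turn left 77°, forward 2.4 m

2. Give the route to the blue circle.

blocked — turn right 115°, forward 3.3 m, then turn left 72°, forward 2.5 m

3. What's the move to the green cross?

turn right 138°, forward 7.0 m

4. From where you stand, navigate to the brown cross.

turn right 11°, forward 4.9 m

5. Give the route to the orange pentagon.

turn left 113°, forward 2.1 m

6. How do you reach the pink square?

turn right 18°, forward 6.7 m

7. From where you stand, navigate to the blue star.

turn right 131°, forward 5.6 m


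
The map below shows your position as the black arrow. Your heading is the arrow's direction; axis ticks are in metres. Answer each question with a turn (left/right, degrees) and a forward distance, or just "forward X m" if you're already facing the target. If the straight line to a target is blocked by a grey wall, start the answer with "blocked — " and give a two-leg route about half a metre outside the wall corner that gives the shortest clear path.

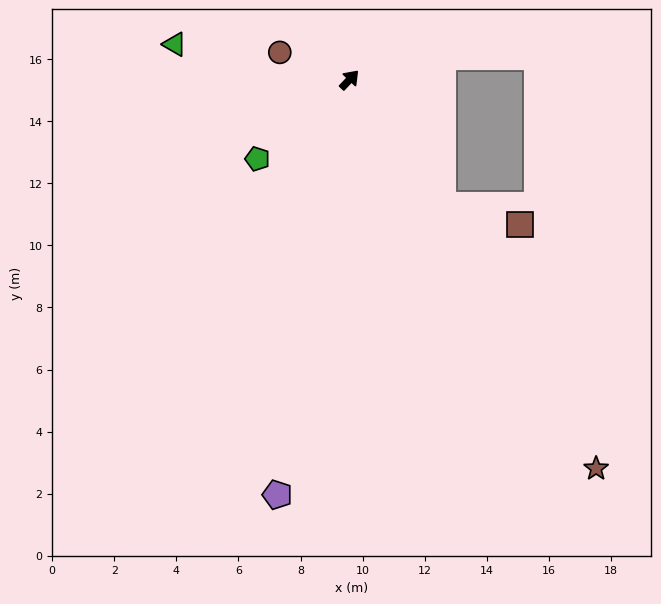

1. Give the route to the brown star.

turn right 104°, forward 14.8 m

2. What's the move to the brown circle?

turn left 112°, forward 2.4 m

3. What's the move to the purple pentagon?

turn right 146°, forward 13.6 m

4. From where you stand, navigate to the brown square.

blocked — turn right 100°, forward 5.0 m, then turn left 39°, forward 2.6 m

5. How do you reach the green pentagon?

turn left 174°, forward 3.9 m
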